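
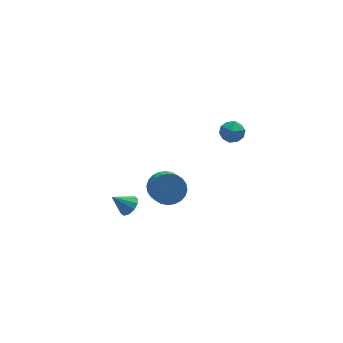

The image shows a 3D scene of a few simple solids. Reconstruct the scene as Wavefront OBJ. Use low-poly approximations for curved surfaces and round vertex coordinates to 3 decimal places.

v 1.36 2.794 -1.717
v 2.074 2.591 -2.088
v 2.115 1.723 -1.534
v 1.4 1.926 -1.163
v 2.181 2.759 -1.832
v 2.222 1.891 -1.278
v 2.163 2.932 -1.559
v 2.203 2.065 -1.006
v 2.022 3.084 -1.31
v 2.063 2.217 -0.757
v 1.781 3.193 -1.123
v 1.822 2.325 -0.57
v 1.476 3.24 -1.027
v 1.516 2.372 -0.473
v 1.152 3.219 -1.035
v 1.193 2.352 -0.481
v 0.861 3.134 -1.147
v 0.902 2.267 -0.593
v 0.645 2.997 -1.346
v 0.686 2.129 -0.792
v 0.538 2.829 -1.602
v 0.579 1.961 -1.048
v 0.557 2.655 -1.874
v 0.597 1.788 -1.321
v 0.697 2.503 -2.123
v 0.738 1.636 -1.57
v 0.938 2.395 -2.31
v 0.979 1.527 -1.757
v 1.244 2.348 -2.407
v 1.284 1.48 -1.853
v 1.567 2.368 -2.399
v 1.608 1.501 -1.845
v 1.858 2.453 -2.287
v 1.899 1.586 -1.733
v 3.959 0.815 3.356
v 4.36 0.74 3.865
v 3.4 -0.02 3.675
v 3.801 -0.095 4.184
v 3.399 0.418 4.157
v 3.745 0.934 3.96
v 4.015 -0.214 3.58
v 4.361 0.302 3.383
v 4.394 0.104 4.003
v 4.014 0.495 4.36
v 3.746 0.225 3.18
v 3.366 0.616 3.537
v -0.306 2.378 -2.505
v -0.017 2.774 -2.215
v -1.074 2.402 -1.775
v -0.229 2.939 -2.443
v -0.47 2.89 -2.695
v -0.649 2.645 -2.874
v -0.696 2.298 -2.913
v -0.595 1.982 -2.796
v -0.383 1.817 -2.568
v -0.142 1.866 -2.316
v 0.037 2.111 -2.136
v 0.084 2.458 -2.097
f 2 1 5
f 2 5 3
f 3 5 6
f 3 6 4
f 5 1 7
f 5 7 6
f 6 7 8
f 6 8 4
f 7 1 9
f 7 9 8
f 8 9 10
f 8 10 4
f 9 1 11
f 9 11 10
f 10 11 12
f 10 12 4
f 11 1 13
f 11 13 12
f 12 13 14
f 12 14 4
f 13 1 15
f 13 15 14
f 14 15 16
f 14 16 4
f 15 1 17
f 15 17 16
f 16 17 18
f 16 18 4
f 17 1 19
f 17 19 18
f 18 19 20
f 18 20 4
f 19 1 21
f 19 21 20
f 20 21 22
f 20 22 4
f 21 1 23
f 21 23 22
f 22 23 24
f 22 24 4
f 23 1 25
f 23 25 24
f 24 25 26
f 24 26 4
f 25 1 27
f 25 27 26
f 26 27 28
f 26 28 4
f 27 1 29
f 27 29 28
f 28 29 30
f 28 30 4
f 29 1 31
f 29 31 30
f 30 31 32
f 30 32 4
f 31 1 33
f 31 33 32
f 32 33 34
f 32 34 4
f 33 1 2
f 33 2 34
f 34 2 3
f 34 3 4
f 35 46 40
f 35 40 36
f 35 36 42
f 35 42 45
f 35 45 46
f 36 40 44
f 40 46 39
f 46 45 37
f 45 42 41
f 42 36 43
f 38 44 39
f 38 39 37
f 38 37 41
f 38 41 43
f 38 43 44
f 39 44 40
f 37 39 46
f 41 37 45
f 43 41 42
f 44 43 36
f 48 47 50
f 48 50 49
f 50 47 51
f 50 51 49
f 51 47 52
f 51 52 49
f 52 47 53
f 52 53 49
f 53 47 54
f 53 54 49
f 54 47 55
f 54 55 49
f 55 47 56
f 55 56 49
f 56 47 57
f 56 57 49
f 57 47 58
f 57 58 49
f 58 47 48
f 58 48 49



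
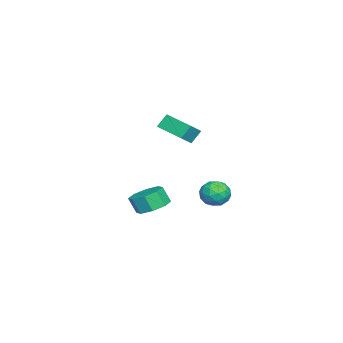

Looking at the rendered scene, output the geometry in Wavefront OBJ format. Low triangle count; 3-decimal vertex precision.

v 1.734 4.21 -2.032
v 2.375 4.051 -1.43
v 1.605 2.789 -2.27
v 2.246 2.63 -1.668
v 1.451 2.939 -1.402
v 1.53 3.817 -1.256
v 2.45 3.023 -2.444
v 2.529 3.901 -2.298
v 2.817 3.317 -1.685
v 2.2 3.266 -1.041
v 1.78 3.574 -2.659
v 1.163 3.523 -2.015
v 2.066 4.255 -1.71
v 1.914 2.585 -1.99
v 1.446 2.767 -1.834
v 1.823 2.673 -1.48
v 1.569 4.118 -1.608
v 1.946 4.024 -1.254
v 1.403 3.371 -1.237
v 2.034 2.816 -2.446
v 2.411 2.722 -2.092
v 2.157 4.167 -2.22
v 2.534 4.073 -1.866
v 2.577 3.469 -2.463
v 2.703 3.73 -1.506
v 2.627 2.895 -1.646
v 2.747 3.126 -2.102
v 2.793 3.642 -2.016
v 2.34 3.7 -1.128
v 2.264 2.865 -1.267
v 1.796 3.047 -1.111
v 1.843 3.563 -1.025
v 2.6 3.269 -1.277
v 1.716 3.975 -2.433
v 1.64 3.14 -2.572
v 2.137 3.277 -2.675
v 2.184 3.793 -2.589
v 1.353 3.945 -2.054
v 1.277 3.11 -2.194
v 1.187 3.198 -1.684
v 1.233 3.714 -1.598
v 1.38 3.571 -2.423
v -0.411 -0.519 -4.379
v 0.571 -0.31 -4.201
v 0.494 -0.791 -3.204
v -0.489 -1.001 -3.381
v 0.096 0.262 -3.962
v 0.018 -0.22 -2.965
v -0.676 0.376 -3.967
v -0.754 -0.106 -2.97
v -1.293 -0.035 -4.213
v -1.371 -0.516 -3.216
v -1.394 -0.729 -4.556
v -1.471 -1.21 -3.559
v -0.918 -1.3 -4.795
v -0.996 -1.782 -3.798
v -0.146 -1.414 -4.79
v -0.224 -1.896 -3.793
v 0.471 -1.004 -4.544
v 0.393 -1.485 -3.547
v 2.176 1.413 3.369
v 2.965 1.083 3.995
v 3.066 2.905 3.034
v 3.855 2.575 3.66
v 2.585 1.005 2.64
v 3.374 0.675 3.266
v 3.475 2.497 2.305
v 4.264 2.167 2.931
f 1 38 17
f 38 12 41
f 17 41 6
f 38 41 17
f 1 17 13
f 17 6 18
f 13 18 2
f 17 18 13
f 1 13 22
f 13 2 23
f 22 23 8
f 13 23 22
f 1 22 34
f 22 8 37
f 34 37 11
f 22 37 34
f 1 34 38
f 34 11 42
f 38 42 12
f 34 42 38
f 2 18 29
f 18 6 32
f 29 32 10
f 18 32 29
f 6 41 19
f 41 12 40
f 19 40 5
f 41 40 19
f 12 42 39
f 42 11 35
f 39 35 3
f 42 35 39
f 11 37 36
f 37 8 24
f 36 24 7
f 37 24 36
f 8 23 28
f 23 2 25
f 28 25 9
f 23 25 28
f 4 30 16
f 30 10 31
f 16 31 5
f 30 31 16
f 4 16 14
f 16 5 15
f 14 15 3
f 16 15 14
f 4 14 21
f 14 3 20
f 21 20 7
f 14 20 21
f 4 21 26
f 21 7 27
f 26 27 9
f 21 27 26
f 4 26 30
f 26 9 33
f 30 33 10
f 26 33 30
f 5 31 19
f 31 10 32
f 19 32 6
f 31 32 19
f 3 15 39
f 15 5 40
f 39 40 12
f 15 40 39
f 7 20 36
f 20 3 35
f 36 35 11
f 20 35 36
f 9 27 28
f 27 7 24
f 28 24 8
f 27 24 28
f 10 33 29
f 33 9 25
f 29 25 2
f 33 25 29
f 44 43 47
f 44 47 45
f 45 47 48
f 45 48 46
f 47 43 49
f 47 49 48
f 48 49 50
f 48 50 46
f 49 43 51
f 49 51 50
f 50 51 52
f 50 52 46
f 51 43 53
f 51 53 52
f 52 53 54
f 52 54 46
f 53 43 55
f 53 55 54
f 54 55 56
f 54 56 46
f 55 43 57
f 55 57 56
f 56 57 58
f 56 58 46
f 57 43 59
f 57 59 58
f 58 59 60
f 58 60 46
f 59 43 44
f 59 44 60
f 60 44 45
f 60 45 46
f 62 64 61
f 65 62 61
f 61 64 63
f 63 65 61
f 62 68 64
f 66 62 65
f 66 68 62
f 64 68 63
f 67 65 63
f 63 68 67
f 67 66 65
f 68 66 67



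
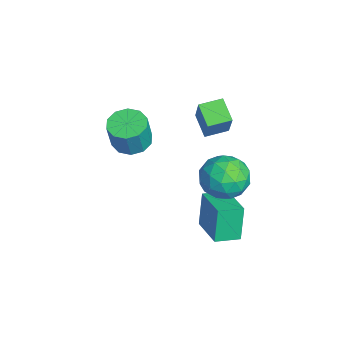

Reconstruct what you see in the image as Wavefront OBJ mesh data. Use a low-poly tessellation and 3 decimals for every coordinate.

v -2.287 1.139 2.339
v -1.263 1.138 4.022
v -2.514 2.33 2.478
v -1.49 2.328 4.161
v -1.17 1.432 1.659
v -0.146 1.43 3.342
v -1.397 2.622 1.798
v -0.373 2.621 3.481
v -1.709 -1.972 1.328
v -1.042 -2.661 1.043
v -0.603 -2.916 2.687
v -1.271 -2.228 2.972
v -0.758 -2.112 1.053
v -0.32 -2.367 2.696
v -0.838 -1.51 1.167
v -0.399 -1.765 2.811
v -1.25 -1.084 1.344
v -0.811 -1.34 2.987
v -1.838 -0.998 1.514
v -1.399 -1.253 3.157
v -2.377 -1.284 1.613
v -1.938 -1.539 3.257
v -2.66 -1.833 1.604
v -2.222 -2.088 3.247
v -2.581 -2.435 1.489
v -2.142 -2.69 3.133
v -2.169 -2.86 1.313
v -1.73 -3.116 2.956
v -1.581 -2.947 1.143
v -1.142 -3.202 2.786
v 3.173 0.598 -0.77
v 2.694 0.799 1.006
v 2.923 1.825 -0.977
v 2.444 2.027 0.799
v 5.036 1.053 -0.319
v 4.557 1.255 1.457
v 4.786 2.281 -0.526
v 4.307 2.482 1.25
v 3.926 2.594 2.564
v 4.588 2.515 3.623
v 3.172 0.745 2.897
v 3.834 0.666 3.956
v 2.875 1.466 3.876
v 3.341 2.608 3.67
v 4.419 0.652 2.85
v 4.885 1.794 2.644
v 4.892 1.314 3.8
v 3.938 1.817 4.434
v 3.822 1.443 2.086
v 2.868 1.946 2.72
v 4.323 2.717 3.065
v 3.437 0.543 3.455
v 2.873 1.013 3.408
v 3.262 0.966 4.031
v 3.591 2.772 3.092
v 3.98 2.725 3.715
v 2.973 2.108 3.863
v 3.78 0.535 2.805
v 4.169 0.488 3.428
v 4.498 2.294 2.489
v 4.887 2.247 3.112
v 4.787 1.152 2.657
v 4.891 1.964 3.791
v 4.448 0.877 3.986
v 4.792 0.869 3.336
v 5.066 1.541 3.215
v 4.33 2.26 4.164
v 3.887 1.173 4.359
v 3.324 1.643 4.312
v 3.598 2.315 4.191
v 4.509 1.554 4.267
v 3.873 2.087 2.161
v 3.43 1 2.356
v 4.162 0.945 2.329
v 4.436 1.617 2.208
v 3.312 2.383 2.534
v 2.869 1.296 2.729
v 2.694 1.719 3.305
v 2.968 2.391 3.184
v 3.251 1.706 2.253
f 2 4 1
f 5 2 1
f 1 4 3
f 3 5 1
f 2 8 4
f 6 2 5
f 6 8 2
f 4 8 3
f 7 5 3
f 3 8 7
f 7 6 5
f 8 6 7
f 10 9 13
f 10 13 11
f 11 13 14
f 11 14 12
f 13 9 15
f 13 15 14
f 14 15 16
f 14 16 12
f 15 9 17
f 15 17 16
f 16 17 18
f 16 18 12
f 17 9 19
f 17 19 18
f 18 19 20
f 18 20 12
f 19 9 21
f 19 21 20
f 20 21 22
f 20 22 12
f 21 9 23
f 21 23 22
f 22 23 24
f 22 24 12
f 23 9 25
f 23 25 24
f 24 25 26
f 24 26 12
f 25 9 27
f 25 27 26
f 26 27 28
f 26 28 12
f 27 9 29
f 27 29 28
f 28 29 30
f 28 30 12
f 29 9 10
f 29 10 30
f 30 10 11
f 30 11 12
f 32 34 31
f 35 32 31
f 31 34 33
f 33 35 31
f 32 38 34
f 36 32 35
f 36 38 32
f 34 38 33
f 37 35 33
f 33 38 37
f 37 36 35
f 38 36 37
f 39 76 55
f 76 50 79
f 55 79 44
f 76 79 55
f 39 55 51
f 55 44 56
f 51 56 40
f 55 56 51
f 39 51 60
f 51 40 61
f 60 61 46
f 51 61 60
f 39 60 72
f 60 46 75
f 72 75 49
f 60 75 72
f 39 72 76
f 72 49 80
f 76 80 50
f 72 80 76
f 40 56 67
f 56 44 70
f 67 70 48
f 56 70 67
f 44 79 57
f 79 50 78
f 57 78 43
f 79 78 57
f 50 80 77
f 80 49 73
f 77 73 41
f 80 73 77
f 49 75 74
f 75 46 62
f 74 62 45
f 75 62 74
f 46 61 66
f 61 40 63
f 66 63 47
f 61 63 66
f 42 68 54
f 68 48 69
f 54 69 43
f 68 69 54
f 42 54 52
f 54 43 53
f 52 53 41
f 54 53 52
f 42 52 59
f 52 41 58
f 59 58 45
f 52 58 59
f 42 59 64
f 59 45 65
f 64 65 47
f 59 65 64
f 42 64 68
f 64 47 71
f 68 71 48
f 64 71 68
f 43 69 57
f 69 48 70
f 57 70 44
f 69 70 57
f 41 53 77
f 53 43 78
f 77 78 50
f 53 78 77
f 45 58 74
f 58 41 73
f 74 73 49
f 58 73 74
f 47 65 66
f 65 45 62
f 66 62 46
f 65 62 66
f 48 71 67
f 71 47 63
f 67 63 40
f 71 63 67



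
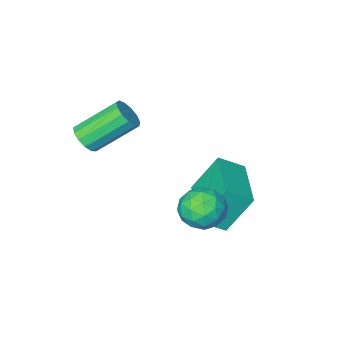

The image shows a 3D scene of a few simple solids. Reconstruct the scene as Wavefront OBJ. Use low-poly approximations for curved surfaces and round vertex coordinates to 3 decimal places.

v 0.549 -1.5 1.317
v 0.955 -1.188 1.629
v -0.322 -0.628 2.734
v -0.729 -0.94 2.423
v 0.839 -0.98 1.389
v -0.439 -0.42 2.495
v 0.63 -0.937 1.126
v -0.647 -0.377 2.232
v 0.396 -1.073 0.924
v -0.882 -0.513 2.03
v 0.21 -1.345 0.847
v -1.068 -0.785 1.953
v 0.132 -1.666 0.919
v -1.146 -1.105 2.025
v 0.186 -1.934 1.117
v -1.092 -1.374 2.223
v 0.355 -2.065 1.379
v -0.922 -1.504 2.485
v 0.586 -2.016 1.621
v -0.692 -1.456 2.727
v 0.805 -1.803 1.767
v -0.472 -1.243 2.873
v 0.943 -1.495 1.77
v -0.335 -0.935 2.875
v -4.421 0.281 -0.947
v -3.605 -0.098 -0.407
v -3.553 2.149 -0.947
v -2.737 1.77 -0.407
v -3.623 -0.09 -2.413
v -2.807 -0.469 -1.873
v -2.755 1.778 -2.413
v -1.939 1.399 -1.873
v -2.473 2.305 -0.665
v -1.812 2.647 -1.08
v -1.688 1.233 -0.3
v -1.027 1.575 -0.715
v -1.32 1.941 -0.004
v -1.805 2.604 -0.229
v -1.695 1.276 -1.151
v -2.18 1.939 -1.376
v -1.331 2.012 -1.38
v -1.1 2.422 -0.671
v -2.4 1.458 -0.709
v -2.169 1.868 -0
v -2.211 2.57 -0.905
v -1.289 1.31 -0.475
v -1.461 1.525 -0.057
v -1.073 1.726 -0.301
v -2.207 2.545 -0.405
v -1.819 2.746 -0.648
v -1.53 2.331 -0.016
v -1.681 1.134 -0.732
v -1.293 1.335 -0.975
v -2.427 2.154 -1.079
v -2.039 2.355 -1.323
v -1.97 1.549 -1.364
v -1.54 2.398 -1.324
v -1.079 1.767 -1.11
v -1.472 1.592 -1.366
v -1.757 1.981 -1.499
v -1.404 2.639 -0.908
v -0.943 2.009 -0.693
v -1.115 2.224 -0.275
v -1.4 2.614 -0.408
v -1.122 2.266 -1.084
v -2.557 1.871 -0.687
v -2.096 1.241 -0.472
v -2.1 1.266 -0.972
v -2.385 1.656 -1.105
v -2.421 2.113 -0.27
v -1.96 1.482 -0.056
v -1.743 1.899 0.119
v -2.028 2.288 -0.014
v -2.378 1.614 -0.296
f 2 1 5
f 2 5 3
f 3 5 6
f 3 6 4
f 5 1 7
f 5 7 6
f 6 7 8
f 6 8 4
f 7 1 9
f 7 9 8
f 8 9 10
f 8 10 4
f 9 1 11
f 9 11 10
f 10 11 12
f 10 12 4
f 11 1 13
f 11 13 12
f 12 13 14
f 12 14 4
f 13 1 15
f 13 15 14
f 14 15 16
f 14 16 4
f 15 1 17
f 15 17 16
f 16 17 18
f 16 18 4
f 17 1 19
f 17 19 18
f 18 19 20
f 18 20 4
f 19 1 21
f 19 21 20
f 20 21 22
f 20 22 4
f 21 1 23
f 21 23 22
f 22 23 24
f 22 24 4
f 23 1 2
f 23 2 24
f 24 2 3
f 24 3 4
f 26 28 25
f 29 26 25
f 25 28 27
f 27 29 25
f 26 32 28
f 30 26 29
f 30 32 26
f 28 32 27
f 31 29 27
f 27 32 31
f 31 30 29
f 32 30 31
f 33 70 49
f 70 44 73
f 49 73 38
f 70 73 49
f 33 49 45
f 49 38 50
f 45 50 34
f 49 50 45
f 33 45 54
f 45 34 55
f 54 55 40
f 45 55 54
f 33 54 66
f 54 40 69
f 66 69 43
f 54 69 66
f 33 66 70
f 66 43 74
f 70 74 44
f 66 74 70
f 34 50 61
f 50 38 64
f 61 64 42
f 50 64 61
f 38 73 51
f 73 44 72
f 51 72 37
f 73 72 51
f 44 74 71
f 74 43 67
f 71 67 35
f 74 67 71
f 43 69 68
f 69 40 56
f 68 56 39
f 69 56 68
f 40 55 60
f 55 34 57
f 60 57 41
f 55 57 60
f 36 62 48
f 62 42 63
f 48 63 37
f 62 63 48
f 36 48 46
f 48 37 47
f 46 47 35
f 48 47 46
f 36 46 53
f 46 35 52
f 53 52 39
f 46 52 53
f 36 53 58
f 53 39 59
f 58 59 41
f 53 59 58
f 36 58 62
f 58 41 65
f 62 65 42
f 58 65 62
f 37 63 51
f 63 42 64
f 51 64 38
f 63 64 51
f 35 47 71
f 47 37 72
f 71 72 44
f 47 72 71
f 39 52 68
f 52 35 67
f 68 67 43
f 52 67 68
f 41 59 60
f 59 39 56
f 60 56 40
f 59 56 60
f 42 65 61
f 65 41 57
f 61 57 34
f 65 57 61



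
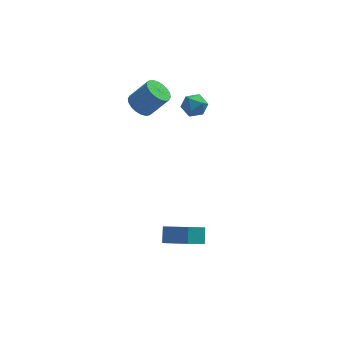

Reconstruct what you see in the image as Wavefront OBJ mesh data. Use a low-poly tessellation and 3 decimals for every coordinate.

v 2.334 2.762 1.841
v 2.756 2.438 1.259
v 1.264 2.302 1.321
v 1.686 1.978 0.739
v 1.743 1.693 1.472
v 2.404 1.978 1.793
v 1.616 2.762 0.787
v 2.277 3.047 1.108
v 2.312 2.439 0.607
v 2.391 1.778 1.031
v 1.629 2.962 1.549
v 1.708 2.301 1.973
v -0.843 2.767 1.245
v -0.357 2.278 0.819
v 0.648 2.204 2.049
v 0.163 2.693 2.475
v -0.233 2.606 0.737
v 0.773 2.532 1.967
v -0.229 2.966 0.755
v 0.776 2.892 1.985
v -0.347 3.287 0.871
v 0.659 3.213 2.101
v -0.563 3.504 1.061
v 0.443 3.43 2.29
v -0.834 3.576 1.287
v 0.171 3.502 2.516
v -1.107 3.487 1.505
v -0.102 3.413 2.734
v -1.328 3.256 1.671
v -0.323 3.182 2.901
v -1.453 2.928 1.753
v -0.447 2.854 2.983
v -1.456 2.568 1.735
v -0.451 2.494 2.965
v -1.339 2.247 1.619
v -0.333 2.173 2.849
v -1.123 2.03 1.43
v -0.117 1.956 2.659
v -0.851 1.958 1.204
v 0.154 1.884 2.433
v -0.578 2.047 0.986
v 0.427 1.973 2.215
v 0.707 -5.113 -2.971
v 0.823 -4.415 -2.309
v -0.505 -4.457 -3.452
v -0.389 -3.758 -2.789
v 1.709 -4.142 -4.171
v 1.825 -3.443 -3.508
v 0.497 -3.485 -4.651
v 0.613 -2.787 -3.989
f 1 12 6
f 1 6 2
f 1 2 8
f 1 8 11
f 1 11 12
f 2 6 10
f 6 12 5
f 12 11 3
f 11 8 7
f 8 2 9
f 4 10 5
f 4 5 3
f 4 3 7
f 4 7 9
f 4 9 10
f 5 10 6
f 3 5 12
f 7 3 11
f 9 7 8
f 10 9 2
f 14 13 17
f 14 17 15
f 15 17 18
f 15 18 16
f 17 13 19
f 17 19 18
f 18 19 20
f 18 20 16
f 19 13 21
f 19 21 20
f 20 21 22
f 20 22 16
f 21 13 23
f 21 23 22
f 22 23 24
f 22 24 16
f 23 13 25
f 23 25 24
f 24 25 26
f 24 26 16
f 25 13 27
f 25 27 26
f 26 27 28
f 26 28 16
f 27 13 29
f 27 29 28
f 28 29 30
f 28 30 16
f 29 13 31
f 29 31 30
f 30 31 32
f 30 32 16
f 31 13 33
f 31 33 32
f 32 33 34
f 32 34 16
f 33 13 35
f 33 35 34
f 34 35 36
f 34 36 16
f 35 13 37
f 35 37 36
f 36 37 38
f 36 38 16
f 37 13 39
f 37 39 38
f 38 39 40
f 38 40 16
f 39 13 41
f 39 41 40
f 40 41 42
f 40 42 16
f 41 13 14
f 41 14 42
f 42 14 15
f 42 15 16
f 44 46 43
f 47 44 43
f 43 46 45
f 45 47 43
f 44 50 46
f 48 44 47
f 48 50 44
f 46 50 45
f 49 47 45
f 45 50 49
f 49 48 47
f 50 48 49



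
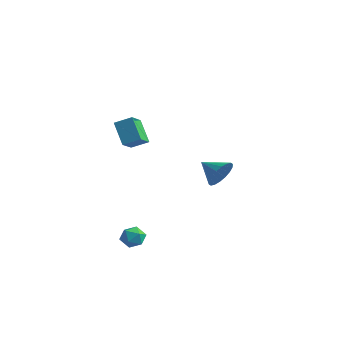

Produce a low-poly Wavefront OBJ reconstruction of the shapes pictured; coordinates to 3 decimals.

v 1.186 3.614 -1.136
v 1.461 4.041 -0.382
v -0.006 3.406 -0.584
v 1.306 4.342 -0.604
v 1.127 4.499 -0.931
v 0.959 4.48 -1.3
v 0.837 4.29 -1.636
v 0.783 3.966 -1.873
v 0.809 3.572 -1.964
v 0.91 3.187 -1.891
v 1.066 2.886 -1.669
v 1.245 2.729 -1.341
v 1.413 2.748 -0.973
v 1.535 2.938 -0.637
v 1.589 3.262 -0.4
v 1.562 3.656 -0.309
v 1.43 -3.235 2.828
v 0.547 -2.973 3.948
v 1.015 -2.311 2.285
v 0.132 -2.049 3.405
v 2.108 -2.691 3.235
v 1.225 -2.429 4.355
v 1.693 -1.767 2.692
v 0.81 -1.505 3.812
v 1.299 -2.92 -3.631
v 1.891 -2.576 -3.747
v 1.749 -3.384 -2.713
v 2.341 -3.04 -2.829
v 1.771 -2.694 -2.637
v 1.493 -2.407 -3.204
v 2.147 -3.553 -3.256
v 1.869 -3.266 -3.823
v 2.415 -2.967 -3.516
v 2.182 -2.437 -3.133
v 1.458 -3.523 -3.327
v 1.225 -2.993 -2.944
f 2 1 4
f 2 4 3
f 4 1 5
f 4 5 3
f 5 1 6
f 5 6 3
f 6 1 7
f 6 7 3
f 7 1 8
f 7 8 3
f 8 1 9
f 8 9 3
f 9 1 10
f 9 10 3
f 10 1 11
f 10 11 3
f 11 1 12
f 11 12 3
f 12 1 13
f 12 13 3
f 13 1 14
f 13 14 3
f 14 1 15
f 14 15 3
f 15 1 16
f 15 16 3
f 16 1 2
f 16 2 3
f 18 20 17
f 21 18 17
f 17 20 19
f 19 21 17
f 18 24 20
f 22 18 21
f 22 24 18
f 20 24 19
f 23 21 19
f 19 24 23
f 23 22 21
f 24 22 23
f 25 36 30
f 25 30 26
f 25 26 32
f 25 32 35
f 25 35 36
f 26 30 34
f 30 36 29
f 36 35 27
f 35 32 31
f 32 26 33
f 28 34 29
f 28 29 27
f 28 27 31
f 28 31 33
f 28 33 34
f 29 34 30
f 27 29 36
f 31 27 35
f 33 31 32
f 34 33 26



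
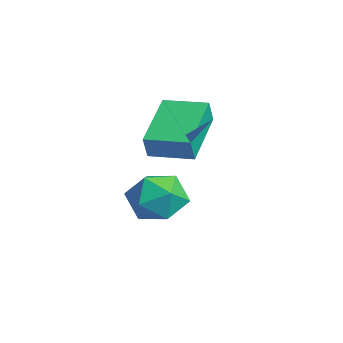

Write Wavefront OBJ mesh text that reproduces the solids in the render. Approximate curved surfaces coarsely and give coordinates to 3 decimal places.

v -3.632 2.173 -0.36
v -3.13 2.44 -1.219
v -3.97 0.68 -1.021
v -3.468 0.947 -1.88
v -2.946 0.797 -1.004
v -2.738 1.719 -0.596
v -4.362 1.401 -1.644
v -4.154 2.323 -1.236
v -3.581 1.963 -2.013
v -2.706 1.59 -1.617
v -4.394 1.53 -0.623
v -3.519 1.157 -0.227
v -3.967 2.013 1.981
v -3.745 1.803 2.763
v -3.137 3.139 2.047
v -2.915 2.929 2.83
v -2.385 0.891 1.23
v -2.163 0.681 2.013
v -1.555 2.017 1.297
v -1.333 1.807 2.079
f 1 12 6
f 1 6 2
f 1 2 8
f 1 8 11
f 1 11 12
f 2 6 10
f 6 12 5
f 12 11 3
f 11 8 7
f 8 2 9
f 4 10 5
f 4 5 3
f 4 3 7
f 4 7 9
f 4 9 10
f 5 10 6
f 3 5 12
f 7 3 11
f 9 7 8
f 10 9 2
f 14 16 13
f 17 14 13
f 13 16 15
f 15 17 13
f 14 20 16
f 18 14 17
f 18 20 14
f 16 20 15
f 19 17 15
f 15 20 19
f 19 18 17
f 20 18 19



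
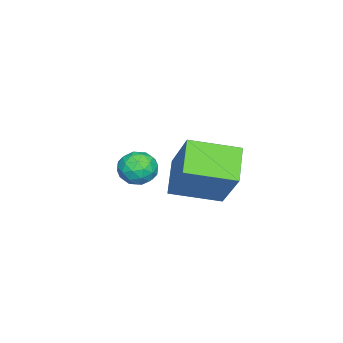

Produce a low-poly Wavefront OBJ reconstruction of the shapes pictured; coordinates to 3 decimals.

v -1.972 -3.174 -4.162
v -1.467 -3.589 -4.394
v -2.413 -4.031 -3.586
v -1.908 -4.446 -3.818
v -1.761 -3.939 -3.368
v -1.488 -3.409 -3.724
v -2.392 -4.211 -4.256
v -2.119 -3.681 -4.612
v -1.726 -4.23 -4.452
v -1.336 -4.062 -3.903
v -2.544 -3.558 -4.077
v -2.154 -3.39 -3.528
v -1.681 -3.306 -4.328
v -2.199 -4.314 -3.652
v -2.112 -4.016 -3.387
v -1.816 -4.26 -3.524
v -1.693 -3.2 -3.934
v -1.396 -3.444 -4.071
v -1.569 -3.65 -3.468
v -2.484 -4.176 -3.909
v -2.187 -4.42 -4.046
v -2.064 -3.36 -4.456
v -1.768 -3.604 -4.593
v -2.311 -3.97 -4.512
v -1.536 -3.927 -4.499
v -1.795 -4.431 -4.161
v -2.08 -4.292 -4.418
v -1.92 -3.981 -4.627
v -1.307 -3.828 -4.176
v -1.566 -4.332 -3.838
v -1.48 -4.034 -3.574
v -1.32 -3.723 -3.783
v -1.459 -4.205 -4.211
v -2.314 -3.288 -4.142
v -2.573 -3.792 -3.804
v -2.56 -3.897 -4.197
v -2.4 -3.586 -4.406
v -2.085 -3.189 -3.819
v -2.344 -3.693 -3.481
v -1.96 -3.639 -3.353
v -1.8 -3.328 -3.562
v -2.421 -3.415 -3.769
v -0.275 -2.032 -2.448
v 0.639 -1.212 -0.921
v -0.933 -0.571 -2.839
v -0.019 0.249 -1.312
v 0.759 -1.769 -3.208
v 1.673 -0.949 -1.681
v 0.101 -0.308 -3.599
v 1.015 0.512 -2.072
f 1 38 17
f 38 12 41
f 17 41 6
f 38 41 17
f 1 17 13
f 17 6 18
f 13 18 2
f 17 18 13
f 1 13 22
f 13 2 23
f 22 23 8
f 13 23 22
f 1 22 34
f 22 8 37
f 34 37 11
f 22 37 34
f 1 34 38
f 34 11 42
f 38 42 12
f 34 42 38
f 2 18 29
f 18 6 32
f 29 32 10
f 18 32 29
f 6 41 19
f 41 12 40
f 19 40 5
f 41 40 19
f 12 42 39
f 42 11 35
f 39 35 3
f 42 35 39
f 11 37 36
f 37 8 24
f 36 24 7
f 37 24 36
f 8 23 28
f 23 2 25
f 28 25 9
f 23 25 28
f 4 30 16
f 30 10 31
f 16 31 5
f 30 31 16
f 4 16 14
f 16 5 15
f 14 15 3
f 16 15 14
f 4 14 21
f 14 3 20
f 21 20 7
f 14 20 21
f 4 21 26
f 21 7 27
f 26 27 9
f 21 27 26
f 4 26 30
f 26 9 33
f 30 33 10
f 26 33 30
f 5 31 19
f 31 10 32
f 19 32 6
f 31 32 19
f 3 15 39
f 15 5 40
f 39 40 12
f 15 40 39
f 7 20 36
f 20 3 35
f 36 35 11
f 20 35 36
f 9 27 28
f 27 7 24
f 28 24 8
f 27 24 28
f 10 33 29
f 33 9 25
f 29 25 2
f 33 25 29
f 44 46 43
f 47 44 43
f 43 46 45
f 45 47 43
f 44 50 46
f 48 44 47
f 48 50 44
f 46 50 45
f 49 47 45
f 45 50 49
f 49 48 47
f 50 48 49



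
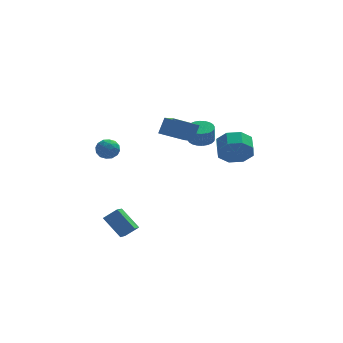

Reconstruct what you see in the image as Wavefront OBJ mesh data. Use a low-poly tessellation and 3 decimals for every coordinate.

v 3.885 -1.779 1.456
v 4.39 -1.487 0.535
v 4.459 -0.51 0.882
v 3.955 -0.801 1.804
v 3.561 -1.41 0.483
v 3.63 -0.433 0.831
v 2.922 -1.549 1.002
v 2.991 -0.571 1.349
v 2.847 -1.823 1.786
v 2.917 -0.845 2.133
v 3.381 -2.07 2.378
v 3.45 -1.093 2.725
v 4.21 -2.147 2.429
v 4.279 -1.17 2.777
v 4.849 -2.009 1.911
v 4.918 -1.031 2.258
v 4.923 -1.735 1.127
v 4.993 -0.757 1.474
v 2.092 -0.506 1.997
v 2.822 -0.241 2.07
v 2.778 -0.41 3.116
v 2.048 -0.674 3.043
v 2.662 0.016 2.105
v 2.618 -0.153 3.151
v 2.415 0.193 2.123
v 2.371 0.024 3.169
v 2.119 0.264 2.123
v 2.075 0.095 3.168
v 1.819 0.217 2.102
v 1.775 0.049 3.148
v 1.56 0.061 2.066
v 1.517 -0.108 3.112
v 1.383 -0.182 2.02
v 1.339 -0.35 3.065
v 1.313 -0.474 1.97
v 1.269 -0.642 3.015
v 1.362 -0.77 1.924
v 1.318 -0.939 2.97
v 1.522 -1.027 1.889
v 1.478 -1.196 2.935
v 1.769 -1.204 1.871
v 1.725 -1.373 2.917
v 2.065 -1.275 1.872
v 2.021 -1.444 2.917
v 2.365 -1.229 1.892
v 2.321 -1.397 2.938
v 2.623 -1.072 1.928
v 2.58 -1.241 2.974
v 2.801 -0.83 1.975
v 2.757 -0.998 3.02
v 2.871 -0.538 2.025
v 2.827 -0.706 3.07
v -2.876 -3.678 -3.858
v -3.767 -2.797 -2.77
v -2.497 -2.43 -4.559
v -3.388 -1.549 -3.47
v -2.072 -3.591 -3.27
v -2.963 -2.71 -2.181
v -1.693 -2.343 -3.97
v -2.584 -1.462 -2.882
v -3.867 0.563 1.141
v -3.391 1.112 1.352
v -2.949 -0.012 0.568
v -2.473 0.537 0.779
v -2.758 0.064 1.297
v -3.325 0.42 1.651
v -3.015 0.68 0.269
v -3.582 1.036 0.623
v -2.864 1.185 0.813
v -2.706 0.804 1.448
v -3.634 0.296 0.472
v -3.476 -0.085 1.107
v -3.709 0.888 1.297
v -2.631 0.212 0.623
v -2.798 -0.066 0.927
v -2.519 0.257 1.051
v -3.671 0.481 1.473
v -3.391 0.804 1.597
v -3.019 0.188 1.564
v -2.949 0.296 0.323
v -2.669 0.619 0.447
v -3.821 0.843 0.869
v -3.542 1.166 0.993
v -3.321 0.912 0.356
v -3.12 1.254 1.104
v -2.581 0.916 0.767
v -2.899 1 0.467
v -3.232 1.209 0.676
v -3.027 1.03 1.477
v -2.488 0.692 1.14
v -2.655 0.414 1.445
v -2.988 0.623 1.653
v -2.717 1.073 1.16
v -3.852 0.408 0.78
v -3.313 0.07 0.443
v -3.352 0.477 0.267
v -3.685 0.686 0.475
v -3.759 0.184 1.153
v -3.22 -0.154 0.816
v -3.108 -0.109 1.244
v -3.441 0.1 1.453
v -3.623 0.027 0.76
v 0.99 -1.539 2.551
v 1.254 -3.339 3.428
v -0.469 -1.459 3.153
v -0.205 -3.26 4.03
v 1.405 -1.02 3.49
v 1.669 -2.821 4.367
v -0.054 -0.941 4.092
v 0.21 -2.741 4.969
f 2 1 5
f 2 5 3
f 3 5 6
f 3 6 4
f 5 1 7
f 5 7 6
f 6 7 8
f 6 8 4
f 7 1 9
f 7 9 8
f 8 9 10
f 8 10 4
f 9 1 11
f 9 11 10
f 10 11 12
f 10 12 4
f 11 1 13
f 11 13 12
f 12 13 14
f 12 14 4
f 13 1 15
f 13 15 14
f 14 15 16
f 14 16 4
f 15 1 17
f 15 17 16
f 16 17 18
f 16 18 4
f 17 1 2
f 17 2 18
f 18 2 3
f 18 3 4
f 20 19 23
f 20 23 21
f 21 23 24
f 21 24 22
f 23 19 25
f 23 25 24
f 24 25 26
f 24 26 22
f 25 19 27
f 25 27 26
f 26 27 28
f 26 28 22
f 27 19 29
f 27 29 28
f 28 29 30
f 28 30 22
f 29 19 31
f 29 31 30
f 30 31 32
f 30 32 22
f 31 19 33
f 31 33 32
f 32 33 34
f 32 34 22
f 33 19 35
f 33 35 34
f 34 35 36
f 34 36 22
f 35 19 37
f 35 37 36
f 36 37 38
f 36 38 22
f 37 19 39
f 37 39 38
f 38 39 40
f 38 40 22
f 39 19 41
f 39 41 40
f 40 41 42
f 40 42 22
f 41 19 43
f 41 43 42
f 42 43 44
f 42 44 22
f 43 19 45
f 43 45 44
f 44 45 46
f 44 46 22
f 45 19 47
f 45 47 46
f 46 47 48
f 46 48 22
f 47 19 49
f 47 49 48
f 48 49 50
f 48 50 22
f 49 19 51
f 49 51 50
f 50 51 52
f 50 52 22
f 51 19 20
f 51 20 52
f 52 20 21
f 52 21 22
f 54 56 53
f 57 54 53
f 53 56 55
f 55 57 53
f 54 60 56
f 58 54 57
f 58 60 54
f 56 60 55
f 59 57 55
f 55 60 59
f 59 58 57
f 60 58 59
f 61 98 77
f 98 72 101
f 77 101 66
f 98 101 77
f 61 77 73
f 77 66 78
f 73 78 62
f 77 78 73
f 61 73 82
f 73 62 83
f 82 83 68
f 73 83 82
f 61 82 94
f 82 68 97
f 94 97 71
f 82 97 94
f 61 94 98
f 94 71 102
f 98 102 72
f 94 102 98
f 62 78 89
f 78 66 92
f 89 92 70
f 78 92 89
f 66 101 79
f 101 72 100
f 79 100 65
f 101 100 79
f 72 102 99
f 102 71 95
f 99 95 63
f 102 95 99
f 71 97 96
f 97 68 84
f 96 84 67
f 97 84 96
f 68 83 88
f 83 62 85
f 88 85 69
f 83 85 88
f 64 90 76
f 90 70 91
f 76 91 65
f 90 91 76
f 64 76 74
f 76 65 75
f 74 75 63
f 76 75 74
f 64 74 81
f 74 63 80
f 81 80 67
f 74 80 81
f 64 81 86
f 81 67 87
f 86 87 69
f 81 87 86
f 64 86 90
f 86 69 93
f 90 93 70
f 86 93 90
f 65 91 79
f 91 70 92
f 79 92 66
f 91 92 79
f 63 75 99
f 75 65 100
f 99 100 72
f 75 100 99
f 67 80 96
f 80 63 95
f 96 95 71
f 80 95 96
f 69 87 88
f 87 67 84
f 88 84 68
f 87 84 88
f 70 93 89
f 93 69 85
f 89 85 62
f 93 85 89
f 104 106 103
f 107 104 103
f 103 106 105
f 105 107 103
f 104 110 106
f 108 104 107
f 108 110 104
f 106 110 105
f 109 107 105
f 105 110 109
f 109 108 107
f 110 108 109



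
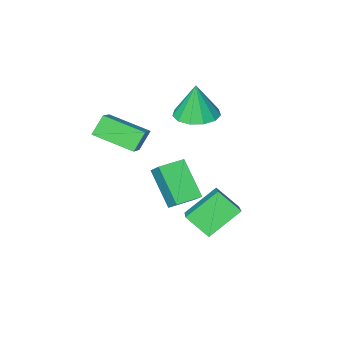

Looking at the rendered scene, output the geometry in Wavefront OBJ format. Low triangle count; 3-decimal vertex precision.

v 2.408 -0.01 2.359
v 3.254 0.987 3.153
v 3.019 0.123 1.54
v 3.865 1.12 2.335
v 3.495 -1.4 2.945
v 4.341 -0.403 3.74
v 4.106 -1.267 2.127
v 4.952 -0.27 2.921
v -0.614 -1.313 1.595
v 0.384 -1.159 1.582
v -0.586 -1.347 3.325
v 0.143 -0.644 1.596
v -0.339 -0.341 1.61
v -0.908 -0.347 1.619
v -1.384 -0.659 1.621
v -1.615 -1.179 1.614
v -1.528 -1.742 1.602
v -1.152 -2.168 1.587
v -0.604 -2.323 1.575
v -0.06 -2.157 1.57
v 0.309 -1.723 1.572
v 0.123 1.338 -1.13
v 1.062 2.892 -0.035
v -0.401 2.232 -1.948
v 0.538 3.786 -0.853
v 1.562 1.214 -2.187
v 2.501 2.768 -1.092
v 1.038 2.108 -3.005
v 1.977 3.662 -1.91
v 0.564 -1.054 -0.867
v 0.699 -0.202 -0.078
v 0.559 0.318 -2.349
v 0.694 1.171 -1.559
v 1.726 -1.151 -0.961
v 1.861 -0.298 -0.171
v 1.721 0.222 -2.442
v 1.856 1.074 -1.653
f 2 4 1
f 5 2 1
f 1 4 3
f 3 5 1
f 2 8 4
f 6 2 5
f 6 8 2
f 4 8 3
f 7 5 3
f 3 8 7
f 7 6 5
f 8 6 7
f 10 9 12
f 10 12 11
f 12 9 13
f 12 13 11
f 13 9 14
f 13 14 11
f 14 9 15
f 14 15 11
f 15 9 16
f 15 16 11
f 16 9 17
f 16 17 11
f 17 9 18
f 17 18 11
f 18 9 19
f 18 19 11
f 19 9 20
f 19 20 11
f 20 9 21
f 20 21 11
f 21 9 10
f 21 10 11
f 23 25 22
f 26 23 22
f 22 25 24
f 24 26 22
f 23 29 25
f 27 23 26
f 27 29 23
f 25 29 24
f 28 26 24
f 24 29 28
f 28 27 26
f 29 27 28
f 31 33 30
f 34 31 30
f 30 33 32
f 32 34 30
f 31 37 33
f 35 31 34
f 35 37 31
f 33 37 32
f 36 34 32
f 32 37 36
f 36 35 34
f 37 35 36



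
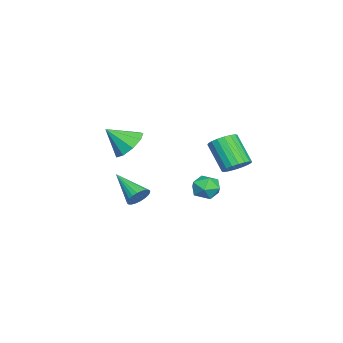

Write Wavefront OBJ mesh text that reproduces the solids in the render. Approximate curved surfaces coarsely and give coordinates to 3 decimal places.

v -0.231 2.013 -3.227
v 0.259 2.154 -2.74
v -0.179 0.906 -2.96
v 0.311 1.047 -2.473
v -0.353 1.262 -2.378
v -0.385 1.946 -2.542
v 0.465 1.114 -3.158
v 0.433 1.798 -3.322
v 0.689 1.597 -2.697
v 0.183 1.689 -2.215
v -0.103 1.371 -3.485
v -0.609 1.463 -3.003
v 3.676 3.52 0.182
v 3.974 3.891 0.596
v 3.321 3.17 1.711
v 3.024 2.8 1.298
v 3.736 4.031 0.547
v 3.083 3.31 1.662
v 3.486 4.069 0.425
v 2.833 3.349 1.541
v 3.274 3.999 0.256
v 2.621 3.279 1.372
v 3.142 3.834 0.072
v 2.489 3.114 1.188
v 3.115 3.607 -0.09
v 2.462 2.887 1.026
v 3.2 3.363 -0.198
v 2.547 2.642 0.917
v 3.379 3.15 -0.231
v 2.726 2.429 0.884
v 3.617 3.01 -0.182
v 2.964 2.289 0.933
v 3.867 2.971 -0.061
v 3.214 2.251 1.055
v 4.079 3.041 0.108
v 3.426 2.321 1.224
v 4.211 3.206 0.292
v 3.558 2.486 1.408
v 4.238 3.433 0.454
v 3.585 2.713 1.57
v 4.153 3.678 0.563
v 3.5 2.957 1.678
v 4.215 -0.273 -1.648
v 4.634 -0.621 -1.729
v 3.445 -1.387 -0.852
v 4.691 -0.529 -1.544
v 4.676 -0.397 -1.375
v 4.591 -0.247 -1.247
v 4.449 -0.101 -1.181
v 4.271 0.019 -1.185
v 4.084 0.094 -1.26
v 3.918 0.114 -1.394
v 3.797 0.074 -1.567
v 3.739 -0.018 -1.752
v 3.754 -0.15 -1.921
v 3.839 -0.3 -2.048
v 3.982 -0.446 -2.115
v 4.159 -0.566 -2.11
v 4.346 -0.641 -2.035
v 4.512 -0.66 -1.901
v 0.076 -1.721 -0.684
v 0.892 -1.762 -0.951
v 0.324 -2.659 0.224
v 0.84 -1.362 -0.523
v 0.431 -1.129 -0.171
v -0.145 -1.173 -0.059
v -0.618 -1.474 -0.24
v -0.766 -1.889 -0.628
v -0.52 -2.226 -1.044
v 0.004 -2.326 -1.291
v 0.562 -2.143 -1.254
f 1 12 6
f 1 6 2
f 1 2 8
f 1 8 11
f 1 11 12
f 2 6 10
f 6 12 5
f 12 11 3
f 11 8 7
f 8 2 9
f 4 10 5
f 4 5 3
f 4 3 7
f 4 7 9
f 4 9 10
f 5 10 6
f 3 5 12
f 7 3 11
f 9 7 8
f 10 9 2
f 14 13 17
f 14 17 15
f 15 17 18
f 15 18 16
f 17 13 19
f 17 19 18
f 18 19 20
f 18 20 16
f 19 13 21
f 19 21 20
f 20 21 22
f 20 22 16
f 21 13 23
f 21 23 22
f 22 23 24
f 22 24 16
f 23 13 25
f 23 25 24
f 24 25 26
f 24 26 16
f 25 13 27
f 25 27 26
f 26 27 28
f 26 28 16
f 27 13 29
f 27 29 28
f 28 29 30
f 28 30 16
f 29 13 31
f 29 31 30
f 30 31 32
f 30 32 16
f 31 13 33
f 31 33 32
f 32 33 34
f 32 34 16
f 33 13 35
f 33 35 34
f 34 35 36
f 34 36 16
f 35 13 37
f 35 37 36
f 36 37 38
f 36 38 16
f 37 13 39
f 37 39 38
f 38 39 40
f 38 40 16
f 39 13 41
f 39 41 40
f 40 41 42
f 40 42 16
f 41 13 14
f 41 14 42
f 42 14 15
f 42 15 16
f 44 43 46
f 44 46 45
f 46 43 47
f 46 47 45
f 47 43 48
f 47 48 45
f 48 43 49
f 48 49 45
f 49 43 50
f 49 50 45
f 50 43 51
f 50 51 45
f 51 43 52
f 51 52 45
f 52 43 53
f 52 53 45
f 53 43 54
f 53 54 45
f 54 43 55
f 54 55 45
f 55 43 56
f 55 56 45
f 56 43 57
f 56 57 45
f 57 43 58
f 57 58 45
f 58 43 59
f 58 59 45
f 59 43 60
f 59 60 45
f 60 43 44
f 60 44 45
f 62 61 64
f 62 64 63
f 64 61 65
f 64 65 63
f 65 61 66
f 65 66 63
f 66 61 67
f 66 67 63
f 67 61 68
f 67 68 63
f 68 61 69
f 68 69 63
f 69 61 70
f 69 70 63
f 70 61 71
f 70 71 63
f 71 61 62
f 71 62 63



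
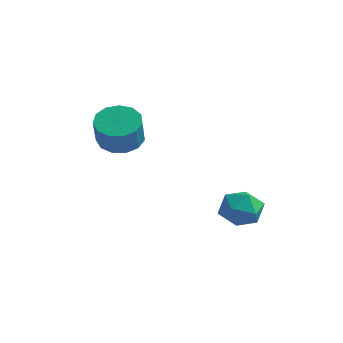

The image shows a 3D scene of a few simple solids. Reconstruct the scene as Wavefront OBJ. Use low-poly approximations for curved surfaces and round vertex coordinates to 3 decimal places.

v -2.244 -1.586 1.173
v -1.538 -1.973 0.614
v -0.97 -2.661 1.808
v -1.676 -2.274 2.367
v -1.343 -1.491 0.799
v -0.775 -2.179 1.993
v -1.434 -1.039 1.103
v -0.866 -1.727 2.296
v -1.782 -0.761 1.429
v -1.214 -1.448 2.623
v -2.277 -0.744 1.674
v -1.709 -1.432 2.867
v -2.761 -0.995 1.76
v -2.193 -1.683 2.953
v -3.081 -1.434 1.659
v -2.513 -2.122 2.853
v -3.136 -1.921 1.405
v -2.568 -2.608 2.598
v -2.907 -2.301 1.077
v -2.339 -2.989 2.27
v -2.468 -2.455 0.779
v -1.9 -3.143 1.973
v -1.958 -2.333 0.607
v -1.39 -3.02 1.8
v 0.08 2.147 -2.838
v 0.717 2.584 -2.156
v 1.363 1.316 -3.504
v 2 1.753 -2.822
v 1.302 1.063 -2.507
v 0.509 1.576 -2.096
v 1.571 2.324 -3.564
v 0.778 2.837 -3.153
v 1.638 2.693 -2.604
v 1.472 1.913 -1.951
v 0.608 1.987 -3.709
v 0.442 1.207 -3.056
f 2 1 5
f 2 5 3
f 3 5 6
f 3 6 4
f 5 1 7
f 5 7 6
f 6 7 8
f 6 8 4
f 7 1 9
f 7 9 8
f 8 9 10
f 8 10 4
f 9 1 11
f 9 11 10
f 10 11 12
f 10 12 4
f 11 1 13
f 11 13 12
f 12 13 14
f 12 14 4
f 13 1 15
f 13 15 14
f 14 15 16
f 14 16 4
f 15 1 17
f 15 17 16
f 16 17 18
f 16 18 4
f 17 1 19
f 17 19 18
f 18 19 20
f 18 20 4
f 19 1 21
f 19 21 20
f 20 21 22
f 20 22 4
f 21 1 23
f 21 23 22
f 22 23 24
f 22 24 4
f 23 1 2
f 23 2 24
f 24 2 3
f 24 3 4
f 25 36 30
f 25 30 26
f 25 26 32
f 25 32 35
f 25 35 36
f 26 30 34
f 30 36 29
f 36 35 27
f 35 32 31
f 32 26 33
f 28 34 29
f 28 29 27
f 28 27 31
f 28 31 33
f 28 33 34
f 29 34 30
f 27 29 36
f 31 27 35
f 33 31 32
f 34 33 26



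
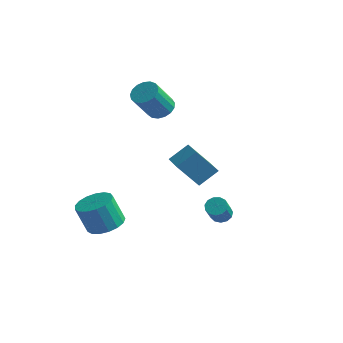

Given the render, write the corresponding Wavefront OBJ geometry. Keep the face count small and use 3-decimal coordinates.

v 2.786 -1.49 -1.889
v 3.323 -1.494 -1.952
v 3.43 -2.215 -0.973
v 2.894 -2.21 -0.911
v 3.259 -1.258 -1.771
v 3.367 -1.979 -0.792
v 3.046 -1.095 -1.627
v 3.154 -1.816 -0.649
v 2.75 -1.058 -1.567
v 2.858 -1.778 -0.589
v 2.466 -1.157 -1.609
v 2.573 -1.878 -0.631
v 2.283 -1.362 -1.74
v 2.391 -2.083 -0.762
v 2.26 -1.608 -1.918
v 2.368 -2.328 -0.94
v 2.404 -1.816 -2.087
v 2.512 -2.536 -1.109
v 2.67 -1.92 -2.194
v 2.777 -2.641 -1.215
v 2.972 -1.888 -2.203
v 3.079 -2.609 -1.225
v 3.215 -1.729 -2.113
v 3.323 -2.45 -1.134
v -1.709 1.654 -1.394
v -1.108 2.485 -0.645
v -0.83 2.266 -2.778
v -0.229 3.097 -2.029
v -0.811 0.823 -1.191
v -0.21 1.654 -0.442
v 0.068 1.435 -2.575
v 0.669 2.266 -1.826
v -2.9 3.005 1.157
v -2.165 3.027 1.35
v -2.525 2.057 2.835
v -3.26 2.035 2.643
v -2.306 3.322 1.509
v -2.666 2.353 2.994
v -2.582 3.545 1.587
v -2.942 2.576 3.072
v -2.932 3.644 1.567
v -3.292 2.675 3.052
v -3.274 3.597 1.453
v -3.634 2.627 2.938
v -3.531 3.414 1.271
v -3.89 2.444 2.757
v -3.643 3.137 1.064
v -4.002 2.167 2.549
v -3.585 2.83 0.877
v -3.944 1.86 2.363
v -3.37 2.563 0.755
v -3.73 1.593 2.241
v -3.047 2.397 0.725
v -3.407 1.428 2.21
v -2.691 2.371 0.794
v -3.051 1.401 2.279
v -2.383 2.489 0.946
v -2.743 1.52 2.432
v -2.193 2.726 1.147
v -2.553 1.757 2.632
v -2.985 -2.121 -4.201
v -2.132 -2.495 -3.929
v -2.682 -2.673 -2.448
v -3.535 -2.299 -2.719
v -2.082 -2.039 -3.855
v -2.632 -2.217 -2.374
v -2.239 -1.602 -3.861
v -2.789 -1.78 -2.38
v -2.567 -1.284 -3.944
v -3.117 -1.462 -2.463
v -2.99 -1.158 -4.087
v -3.54 -1.336 -2.605
v -3.413 -1.252 -4.255
v -3.963 -1.43 -2.774
v -3.737 -1.545 -4.411
v -4.287 -1.724 -2.93
v -3.889 -1.971 -4.518
v -4.439 -2.149 -3.037
v -3.834 -2.43 -4.553
v -4.384 -2.609 -3.072
v -3.584 -2.819 -4.507
v -4.135 -2.997 -3.026
v -3.197 -3.048 -4.391
v -3.748 -3.226 -2.91
v -2.762 -3.064 -4.231
v -3.312 -3.243 -2.75
v -2.377 -2.865 -4.064
v -2.928 -3.043 -2.583
f 2 1 5
f 2 5 3
f 3 5 6
f 3 6 4
f 5 1 7
f 5 7 6
f 6 7 8
f 6 8 4
f 7 1 9
f 7 9 8
f 8 9 10
f 8 10 4
f 9 1 11
f 9 11 10
f 10 11 12
f 10 12 4
f 11 1 13
f 11 13 12
f 12 13 14
f 12 14 4
f 13 1 15
f 13 15 14
f 14 15 16
f 14 16 4
f 15 1 17
f 15 17 16
f 16 17 18
f 16 18 4
f 17 1 19
f 17 19 18
f 18 19 20
f 18 20 4
f 19 1 21
f 19 21 20
f 20 21 22
f 20 22 4
f 21 1 23
f 21 23 22
f 22 23 24
f 22 24 4
f 23 1 2
f 23 2 24
f 24 2 3
f 24 3 4
f 26 28 25
f 29 26 25
f 25 28 27
f 27 29 25
f 26 32 28
f 30 26 29
f 30 32 26
f 28 32 27
f 31 29 27
f 27 32 31
f 31 30 29
f 32 30 31
f 34 33 37
f 34 37 35
f 35 37 38
f 35 38 36
f 37 33 39
f 37 39 38
f 38 39 40
f 38 40 36
f 39 33 41
f 39 41 40
f 40 41 42
f 40 42 36
f 41 33 43
f 41 43 42
f 42 43 44
f 42 44 36
f 43 33 45
f 43 45 44
f 44 45 46
f 44 46 36
f 45 33 47
f 45 47 46
f 46 47 48
f 46 48 36
f 47 33 49
f 47 49 48
f 48 49 50
f 48 50 36
f 49 33 51
f 49 51 50
f 50 51 52
f 50 52 36
f 51 33 53
f 51 53 52
f 52 53 54
f 52 54 36
f 53 33 55
f 53 55 54
f 54 55 56
f 54 56 36
f 55 33 57
f 55 57 56
f 56 57 58
f 56 58 36
f 57 33 59
f 57 59 58
f 58 59 60
f 58 60 36
f 59 33 34
f 59 34 60
f 60 34 35
f 60 35 36
f 62 61 65
f 62 65 63
f 63 65 66
f 63 66 64
f 65 61 67
f 65 67 66
f 66 67 68
f 66 68 64
f 67 61 69
f 67 69 68
f 68 69 70
f 68 70 64
f 69 61 71
f 69 71 70
f 70 71 72
f 70 72 64
f 71 61 73
f 71 73 72
f 72 73 74
f 72 74 64
f 73 61 75
f 73 75 74
f 74 75 76
f 74 76 64
f 75 61 77
f 75 77 76
f 76 77 78
f 76 78 64
f 77 61 79
f 77 79 78
f 78 79 80
f 78 80 64
f 79 61 81
f 79 81 80
f 80 81 82
f 80 82 64
f 81 61 83
f 81 83 82
f 82 83 84
f 82 84 64
f 83 61 85
f 83 85 84
f 84 85 86
f 84 86 64
f 85 61 87
f 85 87 86
f 86 87 88
f 86 88 64
f 87 61 62
f 87 62 88
f 88 62 63
f 88 63 64



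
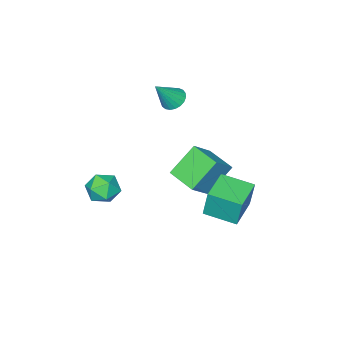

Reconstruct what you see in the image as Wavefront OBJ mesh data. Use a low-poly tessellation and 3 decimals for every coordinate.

v -3.488 -3.303 1.391
v -3.135 -3.766 1.06
v -2.512 -3.457 2.649
v -3.004 -3.531 0.987
v -2.958 -3.256 0.985
v -3.003 -2.99 1.052
v -3.132 -2.777 1.178
v -3.323 -2.656 1.341
v -3.542 -2.647 1.513
v -3.752 -2.751 1.663
v -3.917 -2.951 1.767
v -4.007 -3.211 1.805
v -4.008 -3.488 1.772
v -3.919 -3.733 1.673
v -3.755 -3.903 1.525
v -3.546 -3.97 1.354
v -3.326 -3.921 1.19
v -3.236 -0.184 -3.296
v -3.259 0.088 -1.801
v -3.942 1.259 -3.57
v -3.965 1.531 -2.074
v -1.695 0.549 -3.406
v -1.718 0.821 -1.91
v -2.401 1.992 -3.679
v -2.424 2.264 -2.184
v -5.095 -2.53 -2.684
v -3.963 -2.423 -1.661
v -5.026 -0.969 -2.924
v -3.893 -0.863 -1.9
v -3.827 -2.797 -4.06
v -2.694 -2.691 -3.036
v -3.757 -1.237 -4.299
v -2.625 -1.13 -3.276
v 1.146 -1.683 -1.573
v 1.66 -1.893 -0.886
v 1.54 -2.887 -2.234
v 2.054 -3.097 -1.547
v 1.175 -3.108 -1.461
v 0.931 -2.363 -1.052
v 2.269 -2.417 -2.068
v 2.025 -1.672 -1.659
v 2.353 -2.346 -1.191
v 1.677 -2.773 -0.817
v 1.523 -2.007 -2.303
v 0.847 -2.434 -1.929
f 2 1 4
f 2 4 3
f 4 1 5
f 4 5 3
f 5 1 6
f 5 6 3
f 6 1 7
f 6 7 3
f 7 1 8
f 7 8 3
f 8 1 9
f 8 9 3
f 9 1 10
f 9 10 3
f 10 1 11
f 10 11 3
f 11 1 12
f 11 12 3
f 12 1 13
f 12 13 3
f 13 1 14
f 13 14 3
f 14 1 15
f 14 15 3
f 15 1 16
f 15 16 3
f 16 1 17
f 16 17 3
f 17 1 2
f 17 2 3
f 19 21 18
f 22 19 18
f 18 21 20
f 20 22 18
f 19 25 21
f 23 19 22
f 23 25 19
f 21 25 20
f 24 22 20
f 20 25 24
f 24 23 22
f 25 23 24
f 27 29 26
f 30 27 26
f 26 29 28
f 28 30 26
f 27 33 29
f 31 27 30
f 31 33 27
f 29 33 28
f 32 30 28
f 28 33 32
f 32 31 30
f 33 31 32
f 34 45 39
f 34 39 35
f 34 35 41
f 34 41 44
f 34 44 45
f 35 39 43
f 39 45 38
f 45 44 36
f 44 41 40
f 41 35 42
f 37 43 38
f 37 38 36
f 37 36 40
f 37 40 42
f 37 42 43
f 38 43 39
f 36 38 45
f 40 36 44
f 42 40 41
f 43 42 35



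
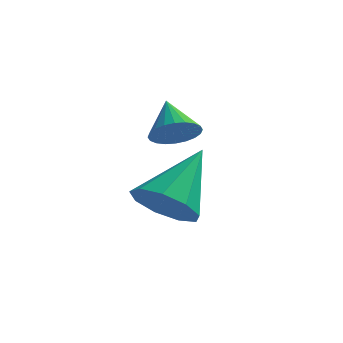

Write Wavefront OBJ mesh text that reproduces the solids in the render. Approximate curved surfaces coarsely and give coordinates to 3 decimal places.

v 0.784 -2.674 -2.359
v 1.532 -2.465 -2.939
v 1.396 -1.146 -1.021
v 1.004 -2.102 -3.111
v 0.372 -2.007 -2.931
v -0.066 -2.224 -2.483
v -0.107 -2.651 -1.977
v 0.269 -3.088 -1.649
v 0.886 -3.332 -1.654
v 1.456 -3.267 -1.988
v 1.711 -2.925 -2.496
v 0.434 0.001 -0.99
v 0.772 -0.324 -0.444
v -0.014 0.879 -0.19
v 0.97 -0.144 -0.531
v 1.085 0.058 -0.688
v 1.102 0.252 -0.891
v 1.017 0.407 -1.109
v 0.843 0.501 -1.309
v 0.607 0.518 -1.461
v 0.345 0.457 -1.54
v 0.096 0.326 -1.536
v -0.101 0.146 -1.449
v -0.217 -0.056 -1.292
v -0.233 -0.25 -1.09
v -0.148 -0.405 -0.872
v 0.026 -0.499 -0.672
v 0.262 -0.516 -0.52
v 0.524 -0.455 -0.44
f 2 1 4
f 2 4 3
f 4 1 5
f 4 5 3
f 5 1 6
f 5 6 3
f 6 1 7
f 6 7 3
f 7 1 8
f 7 8 3
f 8 1 9
f 8 9 3
f 9 1 10
f 9 10 3
f 10 1 11
f 10 11 3
f 11 1 2
f 11 2 3
f 13 12 15
f 13 15 14
f 15 12 16
f 15 16 14
f 16 12 17
f 16 17 14
f 17 12 18
f 17 18 14
f 18 12 19
f 18 19 14
f 19 12 20
f 19 20 14
f 20 12 21
f 20 21 14
f 21 12 22
f 21 22 14
f 22 12 23
f 22 23 14
f 23 12 24
f 23 24 14
f 24 12 25
f 24 25 14
f 25 12 26
f 25 26 14
f 26 12 27
f 26 27 14
f 27 12 28
f 27 28 14
f 28 12 29
f 28 29 14
f 29 12 13
f 29 13 14



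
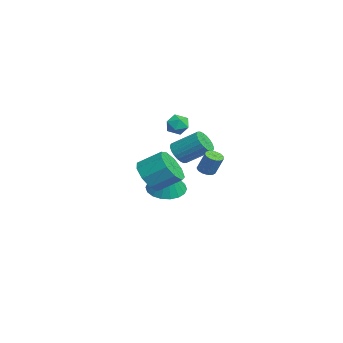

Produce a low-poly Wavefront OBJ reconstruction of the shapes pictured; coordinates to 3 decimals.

v -1.044 -1.952 0.64
v -0.378 -2.041 0.85
v -1.302 -2.999 1.01
v -0.636 -3.088 1.22
v -1.052 -2.63 1.556
v -0.893 -1.983 1.327
v -0.787 -3.057 0.533
v -0.628 -2.41 0.304
v -0.219 -2.725 0.784
v -0.383 -2.461 1.416
v -1.297 -2.579 0.444
v -1.461 -2.315 1.076
v 0.979 -1.347 -1.634
v 1.403 -1.605 -1.691
v 1.766 -1.251 -0.603
v 1.341 -0.993 -0.546
v 1.453 -1.346 -1.792
v 1.815 -0.993 -0.704
v 1.353 -1.088 -1.842
v 1.715 -0.734 -0.754
v 1.133 -0.912 -1.827
v 1.495 -0.558 -0.739
v 0.865 -0.874 -1.75
v 1.227 -0.52 -0.662
v 0.633 -0.986 -1.636
v 0.995 -0.632 -0.548
v 0.511 -1.213 -1.522
v 0.873 -0.859 -0.434
v 0.537 -1.482 -1.443
v 0.899 -1.128 -0.355
v 0.704 -1.708 -1.425
v 1.066 -1.354 -0.337
v 0.958 -1.82 -1.473
v 1.32 -1.466 -0.385
v 1.219 -1.781 -1.573
v 1.581 -1.427 -0.485
v -2.671 -2.853 -4.15
v -1.757 -3.245 -4.546
v -1.949 -2.847 -2.49
v -1.693 -2.774 -4.576
v -1.822 -2.319 -4.521
v -2.119 -1.97 -4.393
v -2.525 -1.795 -4.217
v -2.961 -1.83 -4.028
v -3.339 -2.068 -3.862
v -3.585 -2.461 -3.754
v -3.649 -2.932 -3.724
v -3.52 -3.387 -3.778
v -3.223 -3.737 -3.906
v -2.816 -3.911 -4.083
v -2.381 -3.876 -4.272
v -2.003 -3.638 -4.437
v 3.413 -4.541 -1.042
v 3.835 -5.143 -0.335
v 4.148 -4.002 0.449
v 3.727 -3.399 -0.258
v 4.315 -4.953 -0.804
v 4.629 -3.811 -0.019
v 4.374 -4.57 -1.384
v 4.687 -3.428 -0.6
v 3.983 -4.173 -1.805
v 4.296 -3.032 -1.02
v 3.325 -3.948 -1.868
v 3.639 -2.807 -1.084
v 2.709 -4.001 -1.545
v 3.023 -2.86 -0.761
v 2.422 -4.306 -0.987
v 2.736 -3.165 -0.203
v 2.599 -4.721 -0.455
v 2.913 -3.58 0.33
v 3.157 -5.051 -0.197
v 3.471 -3.91 0.587
v -2.608 -2.209 -1.675
v -1.895 -2.382 -1.828
v -1.378 -1.083 -0.878
v -2.092 -0.911 -0.725
v -1.957 -2.197 -2.046
v -1.44 -0.899 -1.096
v -2.118 -2.014 -2.208
v -1.601 -0.716 -1.258
v -2.354 -1.861 -2.289
v -1.837 -0.563 -1.339
v -2.629 -1.761 -2.276
v -2.112 -0.463 -1.326
v -2.9 -1.729 -2.172
v -2.384 -0.431 -1.222
v -3.128 -1.77 -1.992
v -2.611 -0.472 -1.042
v -3.276 -1.878 -1.764
v -2.759 -0.58 -0.814
v -3.322 -2.037 -1.522
v -2.805 -0.738 -0.572
v -3.26 -2.221 -1.304
v -2.743 -0.923 -0.354
v -3.099 -2.404 -1.142
v -2.582 -1.106 -0.192
v -2.863 -2.557 -1.061
v -2.346 -1.259 -0.111
v -2.588 -2.657 -1.074
v -2.071 -1.359 -0.124
v -2.316 -2.689 -1.178
v -1.8 -1.391 -0.228
v -2.089 -2.648 -1.358
v -1.572 -1.35 -0.408
v -1.941 -2.54 -1.586
v -1.424 -1.242 -0.636
f 1 12 6
f 1 6 2
f 1 2 8
f 1 8 11
f 1 11 12
f 2 6 10
f 6 12 5
f 12 11 3
f 11 8 7
f 8 2 9
f 4 10 5
f 4 5 3
f 4 3 7
f 4 7 9
f 4 9 10
f 5 10 6
f 3 5 12
f 7 3 11
f 9 7 8
f 10 9 2
f 14 13 17
f 14 17 15
f 15 17 18
f 15 18 16
f 17 13 19
f 17 19 18
f 18 19 20
f 18 20 16
f 19 13 21
f 19 21 20
f 20 21 22
f 20 22 16
f 21 13 23
f 21 23 22
f 22 23 24
f 22 24 16
f 23 13 25
f 23 25 24
f 24 25 26
f 24 26 16
f 25 13 27
f 25 27 26
f 26 27 28
f 26 28 16
f 27 13 29
f 27 29 28
f 28 29 30
f 28 30 16
f 29 13 31
f 29 31 30
f 30 31 32
f 30 32 16
f 31 13 33
f 31 33 32
f 32 33 34
f 32 34 16
f 33 13 35
f 33 35 34
f 34 35 36
f 34 36 16
f 35 13 14
f 35 14 36
f 36 14 15
f 36 15 16
f 38 37 40
f 38 40 39
f 40 37 41
f 40 41 39
f 41 37 42
f 41 42 39
f 42 37 43
f 42 43 39
f 43 37 44
f 43 44 39
f 44 37 45
f 44 45 39
f 45 37 46
f 45 46 39
f 46 37 47
f 46 47 39
f 47 37 48
f 47 48 39
f 48 37 49
f 48 49 39
f 49 37 50
f 49 50 39
f 50 37 51
f 50 51 39
f 51 37 52
f 51 52 39
f 52 37 38
f 52 38 39
f 54 53 57
f 54 57 55
f 55 57 58
f 55 58 56
f 57 53 59
f 57 59 58
f 58 59 60
f 58 60 56
f 59 53 61
f 59 61 60
f 60 61 62
f 60 62 56
f 61 53 63
f 61 63 62
f 62 63 64
f 62 64 56
f 63 53 65
f 63 65 64
f 64 65 66
f 64 66 56
f 65 53 67
f 65 67 66
f 66 67 68
f 66 68 56
f 67 53 69
f 67 69 68
f 68 69 70
f 68 70 56
f 69 53 71
f 69 71 70
f 70 71 72
f 70 72 56
f 71 53 54
f 71 54 72
f 72 54 55
f 72 55 56
f 74 73 77
f 74 77 75
f 75 77 78
f 75 78 76
f 77 73 79
f 77 79 78
f 78 79 80
f 78 80 76
f 79 73 81
f 79 81 80
f 80 81 82
f 80 82 76
f 81 73 83
f 81 83 82
f 82 83 84
f 82 84 76
f 83 73 85
f 83 85 84
f 84 85 86
f 84 86 76
f 85 73 87
f 85 87 86
f 86 87 88
f 86 88 76
f 87 73 89
f 87 89 88
f 88 89 90
f 88 90 76
f 89 73 91
f 89 91 90
f 90 91 92
f 90 92 76
f 91 73 93
f 91 93 92
f 92 93 94
f 92 94 76
f 93 73 95
f 93 95 94
f 94 95 96
f 94 96 76
f 95 73 97
f 95 97 96
f 96 97 98
f 96 98 76
f 97 73 99
f 97 99 98
f 98 99 100
f 98 100 76
f 99 73 101
f 99 101 100
f 100 101 102
f 100 102 76
f 101 73 103
f 101 103 102
f 102 103 104
f 102 104 76
f 103 73 105
f 103 105 104
f 104 105 106
f 104 106 76
f 105 73 74
f 105 74 106
f 106 74 75
f 106 75 76



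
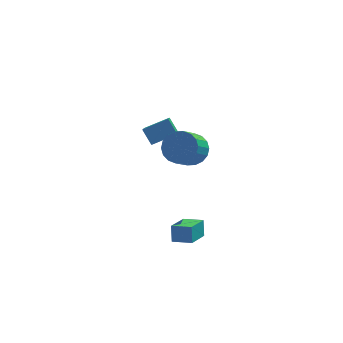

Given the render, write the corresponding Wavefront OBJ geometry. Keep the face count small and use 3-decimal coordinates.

v -0.861 -3.959 -2.182
v -0.883 -3.472 -1.252
v -0.143 -2.528 -2.914
v -0.165 -2.041 -1.984
v 0.225 -4.379 -1.936
v 0.203 -3.892 -1.006
v 0.943 -2.948 -2.668
v 0.921 -2.461 -1.738
v -2.295 3.134 1.518
v -0.826 3.468 2.14
v -2.17 4.621 0.424
v -0.7 4.954 1.046
v -1.8 2.486 0.694
v -0.33 2.819 1.316
v -1.674 3.972 -0.4
v -0.205 4.306 0.222
v 0.335 0.257 2.115
v 1.228 -0.348 2.059
v 0.558 -1.441 3.19
v -0.335 -0.837 3.245
v 1.329 -0.041 2.416
v 0.658 -1.134 3.547
v 1.232 0.325 2.712
v 0.562 -0.769 3.843
v 0.958 0.677 2.89
v 0.288 -0.416 4.021
v 0.561 0.946 2.915
v -0.11 -0.147 4.046
v 0.118 1.079 2.781
v -0.552 -0.015 3.912
v -0.281 1.048 2.515
v -0.951 -0.045 3.646
v -0.558 0.861 2.17
v -1.228 -0.232 3.301
v -0.658 0.554 1.813
v -1.329 -0.539 2.944
v -0.562 0.189 1.517
v -1.232 -0.905 2.648
v -0.288 -0.164 1.339
v -0.958 -1.257 2.47
v 0.11 -0.433 1.314
v -0.561 -1.526 2.445
v 0.552 -0.565 1.448
v -0.118 -1.659 2.579
v 0.951 -0.535 1.714
v 0.281 -1.628 2.845
f 2 4 1
f 5 2 1
f 1 4 3
f 3 5 1
f 2 8 4
f 6 2 5
f 6 8 2
f 4 8 3
f 7 5 3
f 3 8 7
f 7 6 5
f 8 6 7
f 10 12 9
f 13 10 9
f 9 12 11
f 11 13 9
f 10 16 12
f 14 10 13
f 14 16 10
f 12 16 11
f 15 13 11
f 11 16 15
f 15 14 13
f 16 14 15
f 18 17 21
f 18 21 19
f 19 21 22
f 19 22 20
f 21 17 23
f 21 23 22
f 22 23 24
f 22 24 20
f 23 17 25
f 23 25 24
f 24 25 26
f 24 26 20
f 25 17 27
f 25 27 26
f 26 27 28
f 26 28 20
f 27 17 29
f 27 29 28
f 28 29 30
f 28 30 20
f 29 17 31
f 29 31 30
f 30 31 32
f 30 32 20
f 31 17 33
f 31 33 32
f 32 33 34
f 32 34 20
f 33 17 35
f 33 35 34
f 34 35 36
f 34 36 20
f 35 17 37
f 35 37 36
f 36 37 38
f 36 38 20
f 37 17 39
f 37 39 38
f 38 39 40
f 38 40 20
f 39 17 41
f 39 41 40
f 40 41 42
f 40 42 20
f 41 17 43
f 41 43 42
f 42 43 44
f 42 44 20
f 43 17 45
f 43 45 44
f 44 45 46
f 44 46 20
f 45 17 18
f 45 18 46
f 46 18 19
f 46 19 20



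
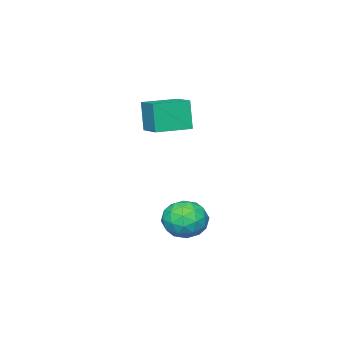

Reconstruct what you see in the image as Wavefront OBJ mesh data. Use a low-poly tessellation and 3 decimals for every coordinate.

v 0.304 1.486 -3.727
v 0.951 1.766 -4.056
v 0.989 0.634 -3.104
v 1.636 0.914 -3.433
v 1.249 1.341 -2.909
v 0.826 1.867 -3.295
v 1.114 0.533 -3.865
v 0.691 1.059 -4.251
v 1.452 1.177 -4.141
v 1.535 1.677 -3.55
v 0.405 0.723 -3.61
v 0.488 1.223 -3.019
v 0.567 1.701 -3.946
v 1.373 0.699 -3.214
v 1.146 0.95 -2.906
v 1.526 1.115 -3.099
v 0.493 1.76 -3.499
v 0.874 1.925 -3.692
v 1.049 1.675 -3.018
v 1.066 0.475 -3.468
v 1.447 0.64 -3.661
v 0.414 1.285 -4.061
v 0.794 1.45 -4.254
v 0.891 0.725 -4.142
v 1.242 1.519 -4.19
v 1.645 1.019 -3.823
v 1.338 0.794 -4.078
v 1.089 1.104 -4.304
v 1.291 1.813 -3.842
v 1.694 1.312 -3.476
v 1.467 1.563 -3.168
v 1.217 1.872 -3.395
v 1.585 1.467 -3.893
v 0.246 1.088 -3.684
v 0.649 0.587 -3.318
v 0.723 0.528 -3.765
v 0.473 0.837 -3.992
v 0.295 1.381 -3.337
v 0.698 0.881 -2.97
v 0.851 1.296 -2.856
v 0.602 1.606 -3.082
v 0.355 0.933 -3.267
v -0.587 -0.445 -0.52
v -0.721 -0.681 0.577
v -0.213 0.419 -0.289
v -0.348 0.184 0.808
v 0.548 -0.944 -0.488
v 0.413 -1.179 0.609
v 0.921 -0.079 -0.257
v 0.787 -0.315 0.84
f 1 38 17
f 38 12 41
f 17 41 6
f 38 41 17
f 1 17 13
f 17 6 18
f 13 18 2
f 17 18 13
f 1 13 22
f 13 2 23
f 22 23 8
f 13 23 22
f 1 22 34
f 22 8 37
f 34 37 11
f 22 37 34
f 1 34 38
f 34 11 42
f 38 42 12
f 34 42 38
f 2 18 29
f 18 6 32
f 29 32 10
f 18 32 29
f 6 41 19
f 41 12 40
f 19 40 5
f 41 40 19
f 12 42 39
f 42 11 35
f 39 35 3
f 42 35 39
f 11 37 36
f 37 8 24
f 36 24 7
f 37 24 36
f 8 23 28
f 23 2 25
f 28 25 9
f 23 25 28
f 4 30 16
f 30 10 31
f 16 31 5
f 30 31 16
f 4 16 14
f 16 5 15
f 14 15 3
f 16 15 14
f 4 14 21
f 14 3 20
f 21 20 7
f 14 20 21
f 4 21 26
f 21 7 27
f 26 27 9
f 21 27 26
f 4 26 30
f 26 9 33
f 30 33 10
f 26 33 30
f 5 31 19
f 31 10 32
f 19 32 6
f 31 32 19
f 3 15 39
f 15 5 40
f 39 40 12
f 15 40 39
f 7 20 36
f 20 3 35
f 36 35 11
f 20 35 36
f 9 27 28
f 27 7 24
f 28 24 8
f 27 24 28
f 10 33 29
f 33 9 25
f 29 25 2
f 33 25 29
f 44 46 43
f 47 44 43
f 43 46 45
f 45 47 43
f 44 50 46
f 48 44 47
f 48 50 44
f 46 50 45
f 49 47 45
f 45 50 49
f 49 48 47
f 50 48 49



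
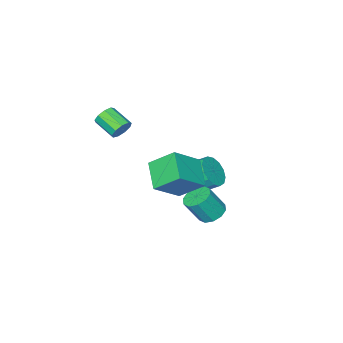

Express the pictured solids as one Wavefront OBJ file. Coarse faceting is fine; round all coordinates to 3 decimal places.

v -0.647 3.329 -1.751
v -0.113 3.114 -2.093
v 0.462 2.756 -0.971
v -0.073 2.971 -0.629
v -0.052 3.512 -1.997
v 0.523 3.155 -0.876
v -0.218 3.84 -1.807
v 0.356 3.483 -0.686
v -0.549 3.973 -1.596
v 0.026 3.616 -0.474
v -0.917 3.86 -1.444
v -0.342 3.502 -0.322
v -1.182 3.544 -1.409
v -0.607 3.186 -0.287
v -1.243 3.145 -1.504
v -0.668 2.788 -0.383
v -1.076 2.817 -1.694
v -0.502 2.46 -0.573
v -0.746 2.684 -1.906
v -0.171 2.327 -0.784
v -0.378 2.798 -2.058
v 0.197 2.44 -0.936
v -2.935 -0.177 -2.521
v -2.374 -0.337 -1.917
v -2.824 0.438 -1.295
v -3.385 0.597 -1.899
v -2.189 -0.031 -2.164
v -2.639 0.744 -1.542
v -2.204 0.236 -2.507
v -2.654 1.01 -1.885
v -2.415 0.392 -2.854
v -2.865 1.166 -2.232
v -2.765 0.396 -3.111
v -3.215 1.17 -2.489
v -3.161 0.246 -3.211
v -3.611 1.02 -2.589
v -3.496 -0.018 -3.125
v -3.946 0.757 -2.503
v -3.681 -0.324 -2.878
v -4.131 0.451 -2.256
v -3.666 -0.59 -2.535
v -4.116 0.184 -1.913
v -3.455 -0.746 -2.188
v -3.905 0.028 -1.566
v -3.105 -0.75 -1.931
v -3.555 0.024 -1.309
v -2.709 -0.6 -1.831
v -3.159 0.174 -1.209
v 2.227 2.557 2.354
v 1.67 3.498 3.213
v 0.961 2.706 1.37
v 0.405 3.647 2.229
v 2.895 3.593 1.651
v 2.339 4.534 2.51
v 1.63 3.742 0.667
v 1.073 4.683 1.526
v 0.407 -1.128 1.682
v 0.768 -1.281 1.296
v 0.834 -2.325 1.773
v 0.473 -2.172 2.158
v 0.95 -1.135 1.592
v 1.015 -2.179 2.068
v 0.877 -0.985 1.929
v 0.943 -2.03 2.406
v 0.585 -0.903 2.151
v 0.651 -1.947 2.627
v 0.209 -0.925 2.153
v 0.275 -1.97 2.63
v -0.074 -1.043 1.935
v -0.008 -2.087 2.411
v -0.132 -1.2 1.598
v -0.066 -2.244 2.075
v 0.062 -1.323 1.301
v 0.128 -2.368 1.777
v 0.418 -1.355 1.181
v 0.484 -2.4 1.658
f 2 1 5
f 2 5 3
f 3 5 6
f 3 6 4
f 5 1 7
f 5 7 6
f 6 7 8
f 6 8 4
f 7 1 9
f 7 9 8
f 8 9 10
f 8 10 4
f 9 1 11
f 9 11 10
f 10 11 12
f 10 12 4
f 11 1 13
f 11 13 12
f 12 13 14
f 12 14 4
f 13 1 15
f 13 15 14
f 14 15 16
f 14 16 4
f 15 1 17
f 15 17 16
f 16 17 18
f 16 18 4
f 17 1 19
f 17 19 18
f 18 19 20
f 18 20 4
f 19 1 21
f 19 21 20
f 20 21 22
f 20 22 4
f 21 1 2
f 21 2 22
f 22 2 3
f 22 3 4
f 24 23 27
f 24 27 25
f 25 27 28
f 25 28 26
f 27 23 29
f 27 29 28
f 28 29 30
f 28 30 26
f 29 23 31
f 29 31 30
f 30 31 32
f 30 32 26
f 31 23 33
f 31 33 32
f 32 33 34
f 32 34 26
f 33 23 35
f 33 35 34
f 34 35 36
f 34 36 26
f 35 23 37
f 35 37 36
f 36 37 38
f 36 38 26
f 37 23 39
f 37 39 38
f 38 39 40
f 38 40 26
f 39 23 41
f 39 41 40
f 40 41 42
f 40 42 26
f 41 23 43
f 41 43 42
f 42 43 44
f 42 44 26
f 43 23 45
f 43 45 44
f 44 45 46
f 44 46 26
f 45 23 47
f 45 47 46
f 46 47 48
f 46 48 26
f 47 23 24
f 47 24 48
f 48 24 25
f 48 25 26
f 50 52 49
f 53 50 49
f 49 52 51
f 51 53 49
f 50 56 52
f 54 50 53
f 54 56 50
f 52 56 51
f 55 53 51
f 51 56 55
f 55 54 53
f 56 54 55
f 58 57 61
f 58 61 59
f 59 61 62
f 59 62 60
f 61 57 63
f 61 63 62
f 62 63 64
f 62 64 60
f 63 57 65
f 63 65 64
f 64 65 66
f 64 66 60
f 65 57 67
f 65 67 66
f 66 67 68
f 66 68 60
f 67 57 69
f 67 69 68
f 68 69 70
f 68 70 60
f 69 57 71
f 69 71 70
f 70 71 72
f 70 72 60
f 71 57 73
f 71 73 72
f 72 73 74
f 72 74 60
f 73 57 75
f 73 75 74
f 74 75 76
f 74 76 60
f 75 57 58
f 75 58 76
f 76 58 59
f 76 59 60



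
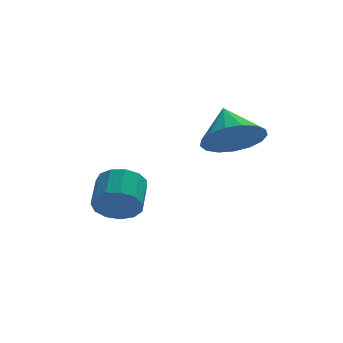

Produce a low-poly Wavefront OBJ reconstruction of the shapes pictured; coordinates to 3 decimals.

v -3.682 -2.065 -3.728
v -3.174 -1.954 -4.283
v -2.871 -0.964 -3.806
v -3.378 -1.075 -3.252
v -3.54 -1.777 -4.417
v -3.237 -0.787 -3.941
v -3.951 -1.692 -4.333
v -3.648 -0.701 -3.856
v -4.277 -1.725 -4.056
v -3.973 -0.735 -3.58
v -4.413 -1.866 -3.676
v -4.11 -0.876 -3.199
v -4.318 -2.071 -3.312
v -4.014 -1.08 -2.835
v -4.02 -2.273 -3.08
v -3.716 -1.283 -2.604
v -3.615 -2.41 -3.054
v -3.311 -1.42 -2.578
v -3.231 -2.437 -3.242
v -2.928 -1.447 -2.766
v -2.99 -2.346 -3.585
v -2.687 -1.356 -3.108
v -2.969 -2.166 -3.973
v -2.666 -1.176 -3.496
v -0.628 -3.555 -0.707
v -0.051 -3.038 -1.29
v -0.712 -2.545 0.107
v -0.478 -2.947 -1.447
v -0.94 -2.995 -1.435
v -1.33 -3.172 -1.256
v -1.559 -3.436 -0.951
v -1.575 -3.728 -0.59
v -1.374 -3.98 -0.256
v -1.002 -4.135 -0.025
v -0.545 -4.157 0.049
v -0.106 -4.041 -0.049
v 0.213 -3.814 -0.299
v 0.339 -3.528 -0.641
v 0.244 -3.247 -0.999
f 2 1 5
f 2 5 3
f 3 5 6
f 3 6 4
f 5 1 7
f 5 7 6
f 6 7 8
f 6 8 4
f 7 1 9
f 7 9 8
f 8 9 10
f 8 10 4
f 9 1 11
f 9 11 10
f 10 11 12
f 10 12 4
f 11 1 13
f 11 13 12
f 12 13 14
f 12 14 4
f 13 1 15
f 13 15 14
f 14 15 16
f 14 16 4
f 15 1 17
f 15 17 16
f 16 17 18
f 16 18 4
f 17 1 19
f 17 19 18
f 18 19 20
f 18 20 4
f 19 1 21
f 19 21 20
f 20 21 22
f 20 22 4
f 21 1 23
f 21 23 22
f 22 23 24
f 22 24 4
f 23 1 2
f 23 2 24
f 24 2 3
f 24 3 4
f 26 25 28
f 26 28 27
f 28 25 29
f 28 29 27
f 29 25 30
f 29 30 27
f 30 25 31
f 30 31 27
f 31 25 32
f 31 32 27
f 32 25 33
f 32 33 27
f 33 25 34
f 33 34 27
f 34 25 35
f 34 35 27
f 35 25 36
f 35 36 27
f 36 25 37
f 36 37 27
f 37 25 38
f 37 38 27
f 38 25 39
f 38 39 27
f 39 25 26
f 39 26 27



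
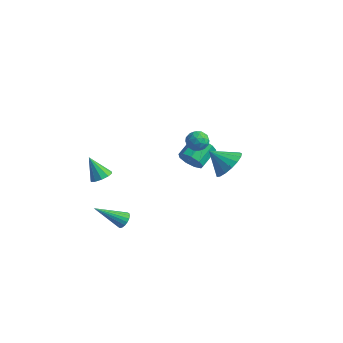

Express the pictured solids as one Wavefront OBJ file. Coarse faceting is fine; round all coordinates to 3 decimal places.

v 0.39 -3.331 -3.237
v 0.692 -3.722 -3.401
v -0.55 -4.509 -2.163
v 0.806 -3.643 -3.215
v 0.837 -3.503 -3.034
v 0.78 -3.329 -2.892
v 0.646 -3.155 -2.819
v 0.461 -3.016 -2.829
v 0.262 -2.94 -2.919
v 0.088 -2.941 -3.073
v -0.025 -3.019 -3.258
v -0.057 -3.159 -3.44
v 0 -3.334 -3.581
v 0.135 -3.507 -3.654
v 0.32 -3.646 -3.644
v 0.518 -3.723 -3.554
v 4.377 0.161 1.324
v 5.075 0.013 1.967
v 3.483 -0.361 2.176
v 4.922 0.435 2.065
v 4.645 0.795 1.993
v 4.306 1.009 1.769
v 3.983 1.028 1.442
v 3.751 0.849 1.089
v 3.662 0.512 0.789
v 3.736 0.095 0.612
v 3.958 -0.307 0.598
v 4.275 -0.602 0.751
v 4.616 -0.723 1.034
v 4.902 -0.641 1.385
v 5.068 -0.375 1.721
v -0.646 2.553 -2.231
v -0.201 2.894 -2.773
v -0.369 4.068 -2.171
v -0.814 3.727 -1.629
v -0.711 2.9 -2.926
v -0.88 4.074 -2.325
v -1.192 2.743 -2.754
v -1.36 3.917 -2.153
v -1.416 2.497 -2.338
v -1.585 3.671 -1.736
v -1.281 2.278 -1.871
v -1.449 3.452 -1.269
v -0.848 2.187 -1.572
v -1.016 3.361 -0.971
v -0.321 2.267 -1.582
v -0.489 3.441 -0.98
v 0.055 2.481 -1.895
v -0.114 3.656 -1.294
v 0.102 2.729 -2.365
v -0.066 3.903 -1.764
v -2.279 -2.39 -1.762
v -1.731 -2.399 -1.43
v -3.021 -2.55 -0.538
v -1.853 -2.024 -1.456
v -2.137 -1.788 -1.598
v -2.476 -1.783 -1.802
v -2.739 -2.01 -1.991
v -2.826 -2.382 -2.093
v -2.705 -2.757 -2.068
v -2.42 -2.993 -1.926
v -2.082 -2.998 -1.721
v -1.819 -2.771 -1.532
v 2.437 0.52 2.246
v 2.703 0.181 2.735
v 2.137 -0.381 1.785
v 2.403 -0.72 2.274
v 1.87 -0.36 2.379
v 2.055 0.197 2.664
v 2.785 -0.397 1.856
v 2.97 0.16 2.141
v 2.918 -0.385 2.494
v 2.352 -0.363 2.818
v 2.488 0.163 1.702
v 1.922 0.185 2.026
v 2.596 0.429 2.531
v 2.244 -0.629 1.989
v 1.93 -0.418 2.051
v 2.087 -0.617 2.339
v 2.215 0.439 2.489
v 2.372 0.239 2.777
v 1.882 -0.078 2.567
v 2.468 -0.439 1.743
v 2.625 -0.639 2.031
v 2.753 0.417 2.181
v 2.91 0.218 2.469
v 2.958 -0.122 1.953
v 2.879 -0.103 2.677
v 2.703 -0.632 2.406
v 2.927 -0.442 2.16
v 3.036 -0.115 2.328
v 2.546 -0.089 2.867
v 2.37 -0.619 2.596
v 2.057 -0.407 2.658
v 2.166 -0.08 2.825
v 2.673 -0.422 2.725
v 2.47 0.419 1.924
v 2.294 -0.111 1.653
v 2.674 -0.12 1.695
v 2.783 0.207 1.862
v 2.137 0.432 2.114
v 1.961 -0.097 1.843
v 1.804 -0.085 2.192
v 1.913 0.242 2.36
v 2.167 0.222 1.795
f 2 1 4
f 2 4 3
f 4 1 5
f 4 5 3
f 5 1 6
f 5 6 3
f 6 1 7
f 6 7 3
f 7 1 8
f 7 8 3
f 8 1 9
f 8 9 3
f 9 1 10
f 9 10 3
f 10 1 11
f 10 11 3
f 11 1 12
f 11 12 3
f 12 1 13
f 12 13 3
f 13 1 14
f 13 14 3
f 14 1 15
f 14 15 3
f 15 1 16
f 15 16 3
f 16 1 2
f 16 2 3
f 18 17 20
f 18 20 19
f 20 17 21
f 20 21 19
f 21 17 22
f 21 22 19
f 22 17 23
f 22 23 19
f 23 17 24
f 23 24 19
f 24 17 25
f 24 25 19
f 25 17 26
f 25 26 19
f 26 17 27
f 26 27 19
f 27 17 28
f 27 28 19
f 28 17 29
f 28 29 19
f 29 17 30
f 29 30 19
f 30 17 31
f 30 31 19
f 31 17 18
f 31 18 19
f 33 32 36
f 33 36 34
f 34 36 37
f 34 37 35
f 36 32 38
f 36 38 37
f 37 38 39
f 37 39 35
f 38 32 40
f 38 40 39
f 39 40 41
f 39 41 35
f 40 32 42
f 40 42 41
f 41 42 43
f 41 43 35
f 42 32 44
f 42 44 43
f 43 44 45
f 43 45 35
f 44 32 46
f 44 46 45
f 45 46 47
f 45 47 35
f 46 32 48
f 46 48 47
f 47 48 49
f 47 49 35
f 48 32 50
f 48 50 49
f 49 50 51
f 49 51 35
f 50 32 33
f 50 33 51
f 51 33 34
f 51 34 35
f 53 52 55
f 53 55 54
f 55 52 56
f 55 56 54
f 56 52 57
f 56 57 54
f 57 52 58
f 57 58 54
f 58 52 59
f 58 59 54
f 59 52 60
f 59 60 54
f 60 52 61
f 60 61 54
f 61 52 62
f 61 62 54
f 62 52 63
f 62 63 54
f 63 52 53
f 63 53 54
f 64 101 80
f 101 75 104
f 80 104 69
f 101 104 80
f 64 80 76
f 80 69 81
f 76 81 65
f 80 81 76
f 64 76 85
f 76 65 86
f 85 86 71
f 76 86 85
f 64 85 97
f 85 71 100
f 97 100 74
f 85 100 97
f 64 97 101
f 97 74 105
f 101 105 75
f 97 105 101
f 65 81 92
f 81 69 95
f 92 95 73
f 81 95 92
f 69 104 82
f 104 75 103
f 82 103 68
f 104 103 82
f 75 105 102
f 105 74 98
f 102 98 66
f 105 98 102
f 74 100 99
f 100 71 87
f 99 87 70
f 100 87 99
f 71 86 91
f 86 65 88
f 91 88 72
f 86 88 91
f 67 93 79
f 93 73 94
f 79 94 68
f 93 94 79
f 67 79 77
f 79 68 78
f 77 78 66
f 79 78 77
f 67 77 84
f 77 66 83
f 84 83 70
f 77 83 84
f 67 84 89
f 84 70 90
f 89 90 72
f 84 90 89
f 67 89 93
f 89 72 96
f 93 96 73
f 89 96 93
f 68 94 82
f 94 73 95
f 82 95 69
f 94 95 82
f 66 78 102
f 78 68 103
f 102 103 75
f 78 103 102
f 70 83 99
f 83 66 98
f 99 98 74
f 83 98 99
f 72 90 91
f 90 70 87
f 91 87 71
f 90 87 91
f 73 96 92
f 96 72 88
f 92 88 65
f 96 88 92

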